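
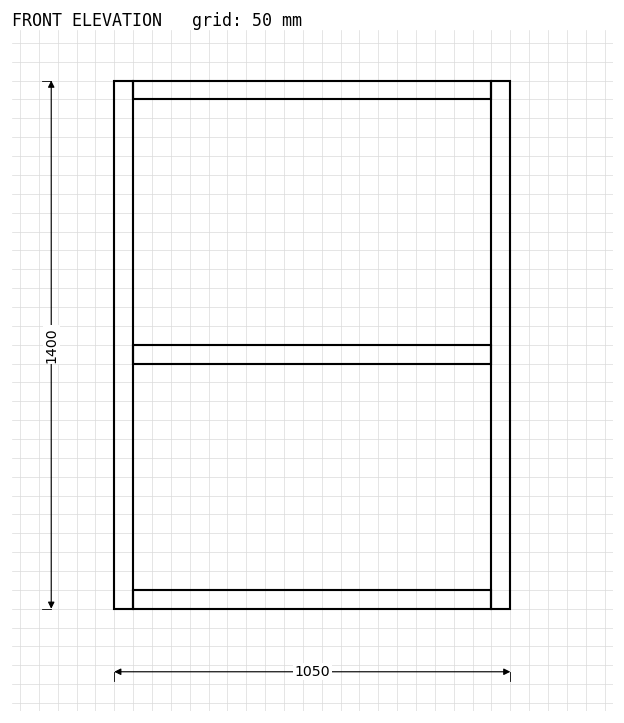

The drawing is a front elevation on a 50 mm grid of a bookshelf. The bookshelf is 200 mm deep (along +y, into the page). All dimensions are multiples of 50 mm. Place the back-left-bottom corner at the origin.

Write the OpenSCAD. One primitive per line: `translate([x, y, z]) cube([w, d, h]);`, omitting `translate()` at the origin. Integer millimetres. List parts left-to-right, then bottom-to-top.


cube([50, 200, 1400]);
translate([50, 0, 0]) cube([950, 200, 50]);
translate([50, 0, 650]) cube([950, 200, 50]);
translate([50, 0, 1350]) cube([950, 200, 50]);
translate([1000, 0, 0]) cube([50, 200, 1400]);


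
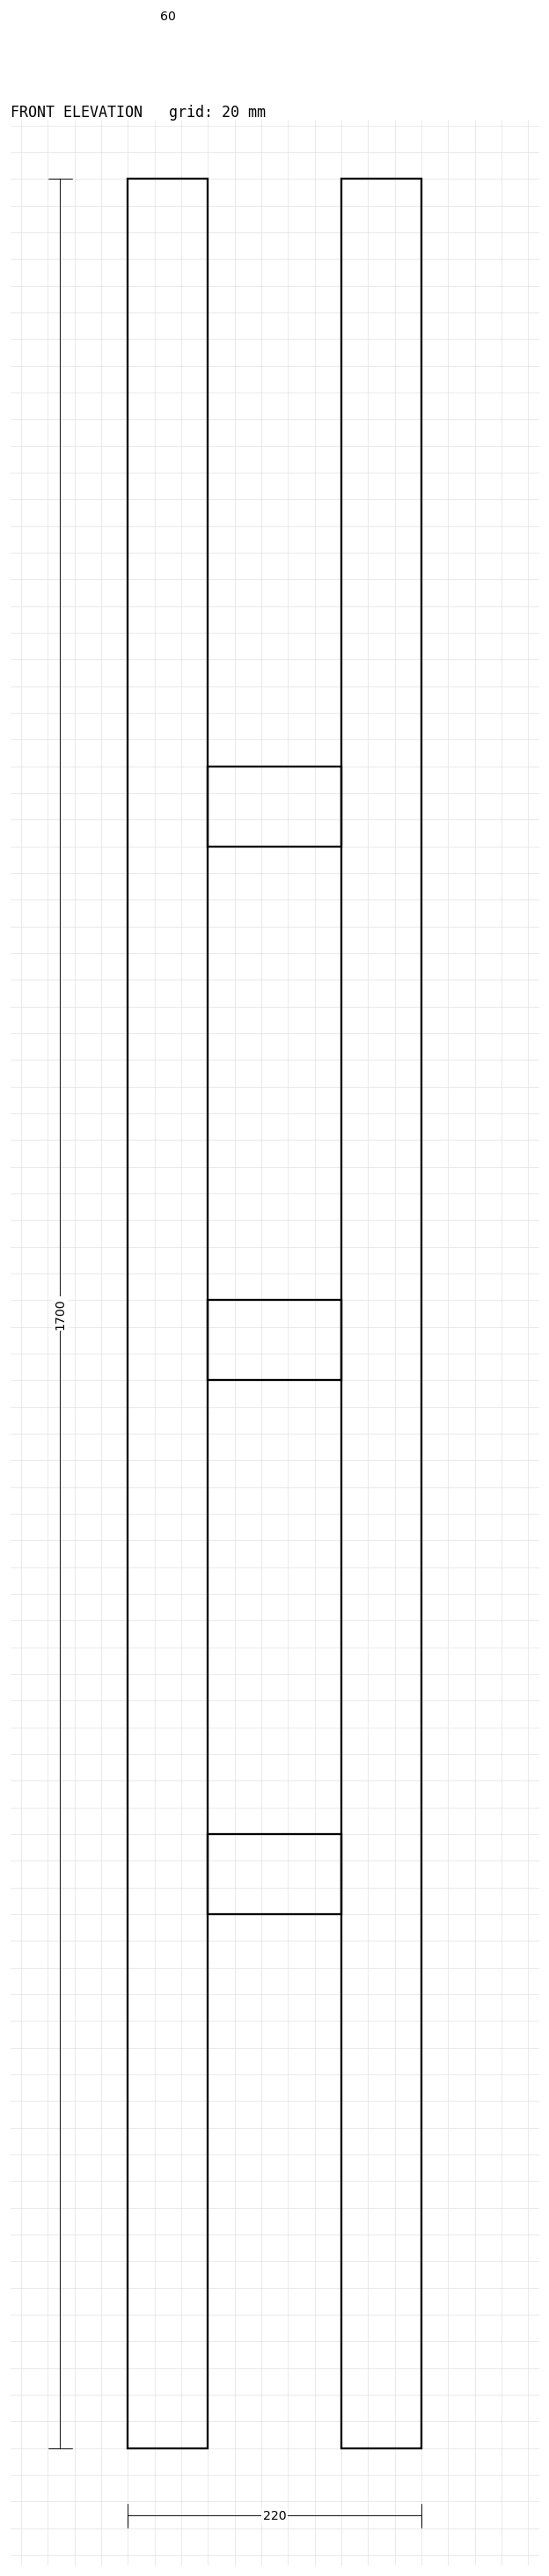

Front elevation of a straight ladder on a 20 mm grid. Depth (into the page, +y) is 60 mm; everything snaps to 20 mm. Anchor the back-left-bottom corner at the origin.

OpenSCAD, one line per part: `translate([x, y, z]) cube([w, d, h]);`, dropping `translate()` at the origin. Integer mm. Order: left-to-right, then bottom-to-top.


cube([60, 60, 1700]);
translate([60, 0, 400]) cube([100, 60, 60]);
translate([60, 0, 800]) cube([100, 60, 60]);
translate([60, 0, 1200]) cube([100, 60, 60]);
translate([160, 0, 0]) cube([60, 60, 1700]);


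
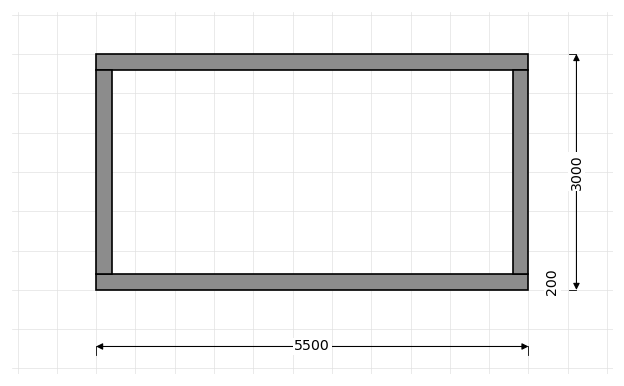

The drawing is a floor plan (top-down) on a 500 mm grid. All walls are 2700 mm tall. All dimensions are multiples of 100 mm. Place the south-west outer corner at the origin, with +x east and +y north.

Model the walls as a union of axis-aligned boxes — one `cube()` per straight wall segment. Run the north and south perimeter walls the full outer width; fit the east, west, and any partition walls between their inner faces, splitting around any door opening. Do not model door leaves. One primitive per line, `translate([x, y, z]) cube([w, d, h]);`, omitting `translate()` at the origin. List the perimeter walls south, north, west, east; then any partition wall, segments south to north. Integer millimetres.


cube([5500, 200, 2700]);
translate([0, 2800, 0]) cube([5500, 200, 2700]);
translate([0, 200, 0]) cube([200, 2600, 2700]);
translate([5300, 200, 0]) cube([200, 2600, 2700]);


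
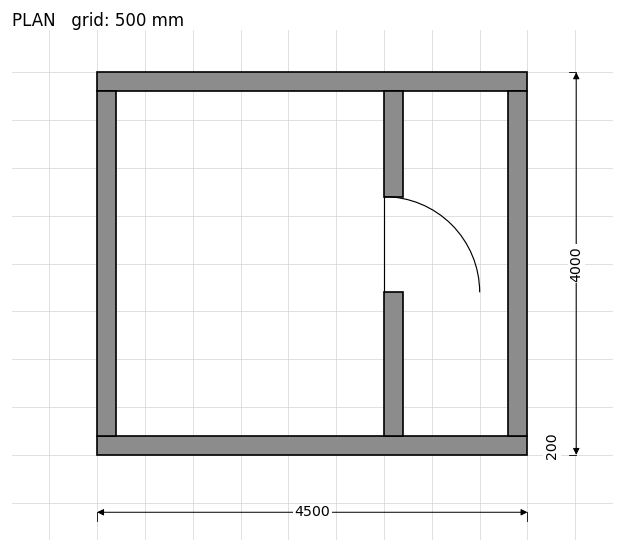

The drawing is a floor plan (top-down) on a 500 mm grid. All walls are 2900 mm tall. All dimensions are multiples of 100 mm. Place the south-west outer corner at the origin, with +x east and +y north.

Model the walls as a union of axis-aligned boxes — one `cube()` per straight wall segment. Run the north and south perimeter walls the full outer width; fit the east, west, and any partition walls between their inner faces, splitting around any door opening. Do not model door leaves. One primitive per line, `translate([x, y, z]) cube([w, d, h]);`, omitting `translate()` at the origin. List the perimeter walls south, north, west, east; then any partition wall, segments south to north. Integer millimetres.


cube([4500, 200, 2900]);
translate([0, 3800, 0]) cube([4500, 200, 2900]);
translate([0, 200, 0]) cube([200, 3600, 2900]);
translate([4300, 200, 0]) cube([200, 3600, 2900]);
translate([3000, 200, 0]) cube([200, 1500, 2900]);
translate([3000, 2700, 0]) cube([200, 1100, 2900]);


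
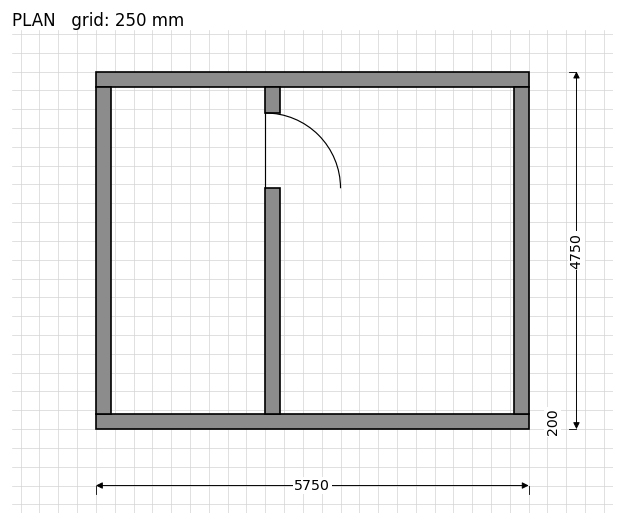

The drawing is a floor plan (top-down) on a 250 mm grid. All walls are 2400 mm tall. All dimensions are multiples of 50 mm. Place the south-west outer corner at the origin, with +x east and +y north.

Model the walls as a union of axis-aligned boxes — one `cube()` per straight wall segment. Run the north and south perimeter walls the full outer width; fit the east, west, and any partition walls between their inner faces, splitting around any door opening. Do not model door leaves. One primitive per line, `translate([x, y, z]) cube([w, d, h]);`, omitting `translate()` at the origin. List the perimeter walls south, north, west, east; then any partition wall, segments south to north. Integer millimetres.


cube([5750, 200, 2400]);
translate([0, 4550, 0]) cube([5750, 200, 2400]);
translate([0, 200, 0]) cube([200, 4350, 2400]);
translate([5550, 200, 0]) cube([200, 4350, 2400]);
translate([2250, 200, 0]) cube([200, 3000, 2400]);
translate([2250, 4200, 0]) cube([200, 350, 2400]);


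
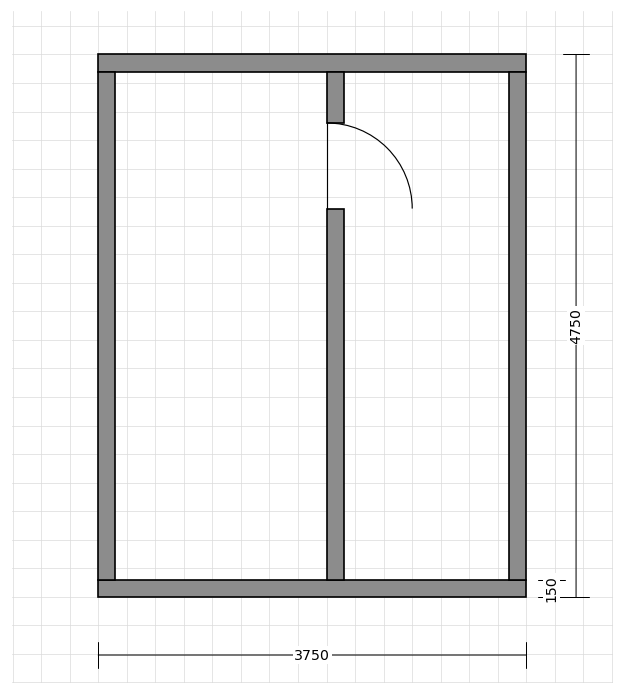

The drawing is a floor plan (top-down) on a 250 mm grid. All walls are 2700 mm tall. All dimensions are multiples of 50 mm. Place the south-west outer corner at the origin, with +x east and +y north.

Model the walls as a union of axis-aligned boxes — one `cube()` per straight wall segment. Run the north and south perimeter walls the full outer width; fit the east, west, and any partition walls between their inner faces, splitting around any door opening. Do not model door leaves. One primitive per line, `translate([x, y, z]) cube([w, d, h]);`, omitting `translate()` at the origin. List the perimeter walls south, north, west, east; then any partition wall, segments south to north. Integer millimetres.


cube([3750, 150, 2700]);
translate([0, 4600, 0]) cube([3750, 150, 2700]);
translate([0, 150, 0]) cube([150, 4450, 2700]);
translate([3600, 150, 0]) cube([150, 4450, 2700]);
translate([2000, 150, 0]) cube([150, 3250, 2700]);
translate([2000, 4150, 0]) cube([150, 450, 2700]);


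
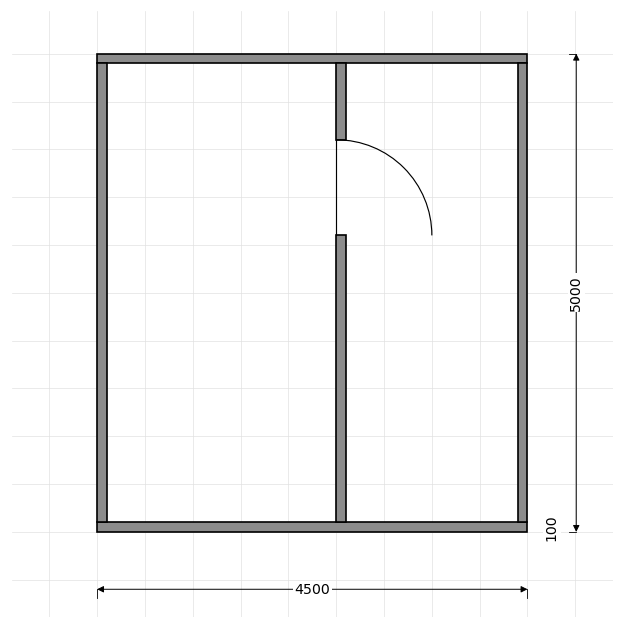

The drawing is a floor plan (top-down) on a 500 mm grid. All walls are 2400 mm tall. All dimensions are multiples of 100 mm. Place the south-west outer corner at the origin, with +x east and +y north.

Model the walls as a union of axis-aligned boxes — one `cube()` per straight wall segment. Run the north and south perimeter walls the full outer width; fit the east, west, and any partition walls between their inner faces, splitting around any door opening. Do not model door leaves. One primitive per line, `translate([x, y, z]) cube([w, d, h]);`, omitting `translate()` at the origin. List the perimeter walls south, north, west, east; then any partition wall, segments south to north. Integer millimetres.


cube([4500, 100, 2400]);
translate([0, 4900, 0]) cube([4500, 100, 2400]);
translate([0, 100, 0]) cube([100, 4800, 2400]);
translate([4400, 100, 0]) cube([100, 4800, 2400]);
translate([2500, 100, 0]) cube([100, 3000, 2400]);
translate([2500, 4100, 0]) cube([100, 800, 2400]);


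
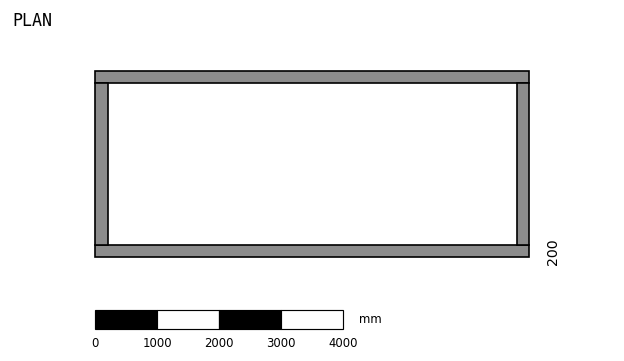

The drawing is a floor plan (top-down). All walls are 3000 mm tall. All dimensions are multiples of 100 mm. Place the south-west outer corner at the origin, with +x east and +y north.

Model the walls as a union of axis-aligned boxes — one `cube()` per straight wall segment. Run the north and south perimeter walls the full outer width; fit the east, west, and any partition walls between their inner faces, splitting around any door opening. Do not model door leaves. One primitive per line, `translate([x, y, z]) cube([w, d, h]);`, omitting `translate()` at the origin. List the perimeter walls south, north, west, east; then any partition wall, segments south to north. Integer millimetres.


cube([7000, 200, 3000]);
translate([0, 2800, 0]) cube([7000, 200, 3000]);
translate([0, 200, 0]) cube([200, 2600, 3000]);
translate([6800, 200, 0]) cube([200, 2600, 3000]);


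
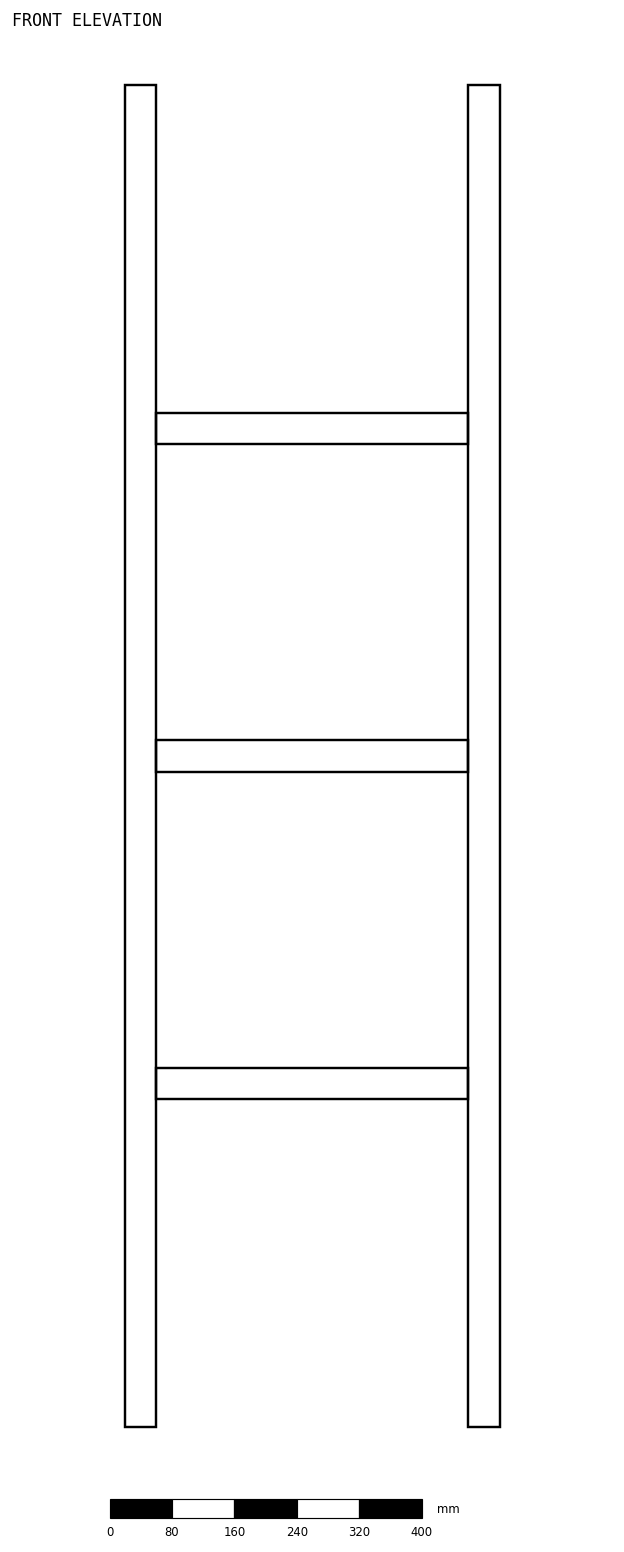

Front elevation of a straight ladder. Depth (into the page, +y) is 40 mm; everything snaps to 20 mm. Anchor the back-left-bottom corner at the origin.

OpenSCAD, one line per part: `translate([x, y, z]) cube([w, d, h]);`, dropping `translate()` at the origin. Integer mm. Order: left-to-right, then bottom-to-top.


cube([40, 40, 1720]);
translate([40, 0, 420]) cube([400, 40, 40]);
translate([40, 0, 840]) cube([400, 40, 40]);
translate([40, 0, 1260]) cube([400, 40, 40]);
translate([440, 0, 0]) cube([40, 40, 1720]);


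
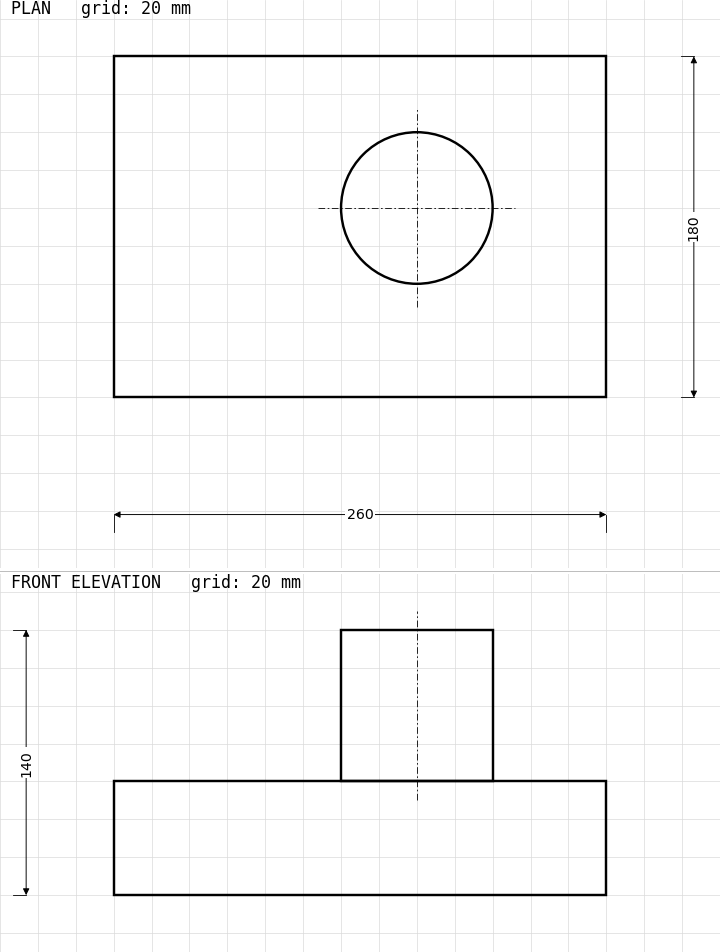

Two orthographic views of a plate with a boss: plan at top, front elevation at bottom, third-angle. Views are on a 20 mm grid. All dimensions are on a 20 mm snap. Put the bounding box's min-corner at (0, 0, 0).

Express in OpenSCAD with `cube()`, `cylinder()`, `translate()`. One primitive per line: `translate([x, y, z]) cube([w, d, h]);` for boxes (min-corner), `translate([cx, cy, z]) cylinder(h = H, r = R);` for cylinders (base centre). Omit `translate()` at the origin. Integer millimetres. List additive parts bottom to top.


cube([260, 180, 60]);
translate([160, 100, 60]) cylinder(h = 80, r = 40);


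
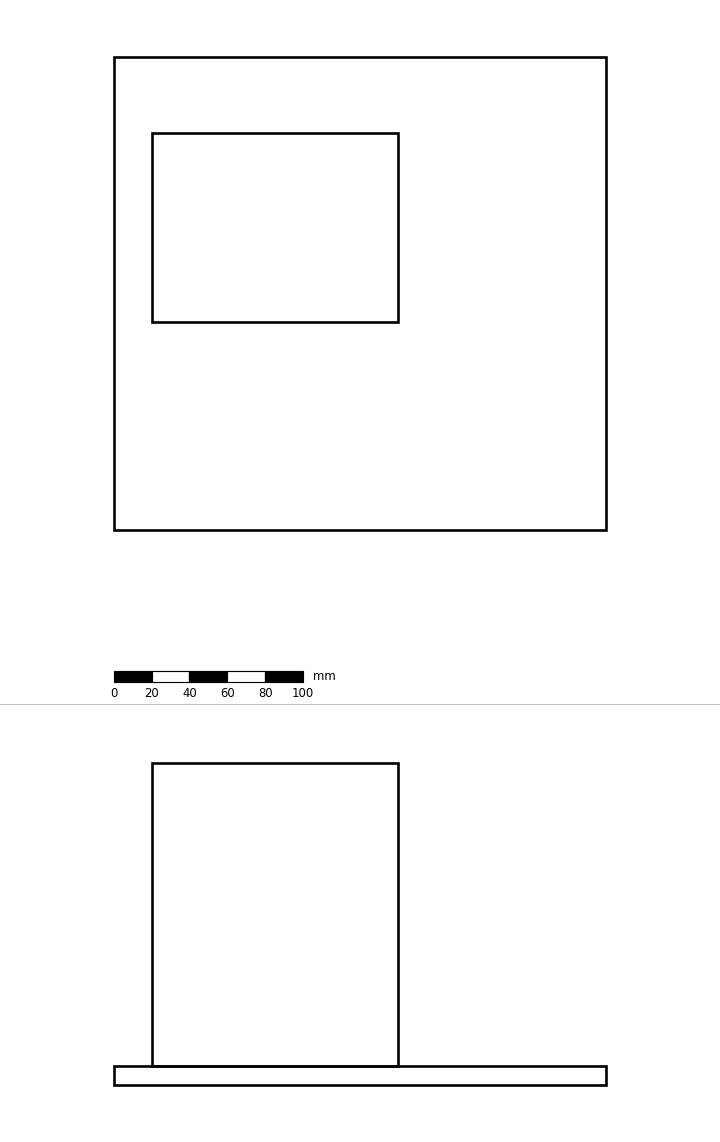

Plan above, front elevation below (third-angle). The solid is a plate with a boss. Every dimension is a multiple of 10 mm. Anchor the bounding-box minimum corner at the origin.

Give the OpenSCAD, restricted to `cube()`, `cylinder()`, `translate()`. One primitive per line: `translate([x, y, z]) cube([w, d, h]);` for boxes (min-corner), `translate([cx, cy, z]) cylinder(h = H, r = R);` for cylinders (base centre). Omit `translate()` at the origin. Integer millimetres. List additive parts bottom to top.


cube([260, 250, 10]);
translate([20, 110, 10]) cube([130, 100, 160]);


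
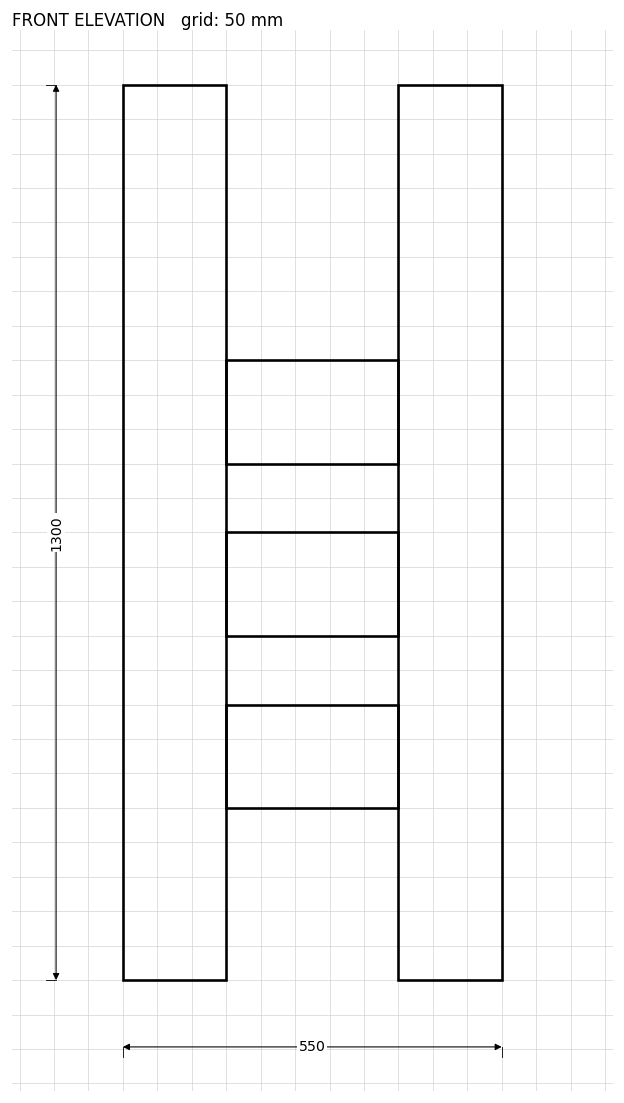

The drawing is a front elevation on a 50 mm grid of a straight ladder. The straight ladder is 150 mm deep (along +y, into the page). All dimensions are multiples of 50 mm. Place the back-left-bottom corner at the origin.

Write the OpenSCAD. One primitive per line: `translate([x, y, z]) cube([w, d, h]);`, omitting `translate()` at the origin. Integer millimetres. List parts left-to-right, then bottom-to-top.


cube([150, 150, 1300]);
translate([150, 0, 250]) cube([250, 150, 150]);
translate([150, 0, 500]) cube([250, 150, 150]);
translate([150, 0, 750]) cube([250, 150, 150]);
translate([400, 0, 0]) cube([150, 150, 1300]);


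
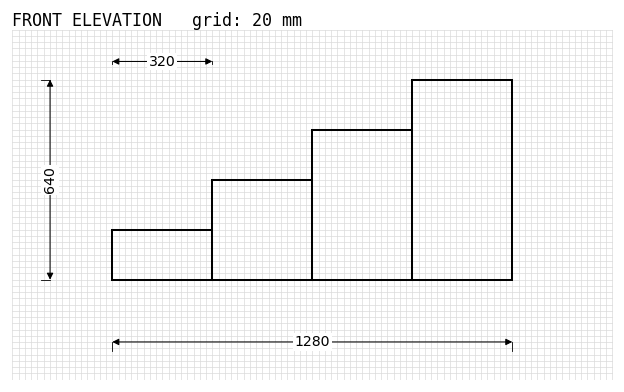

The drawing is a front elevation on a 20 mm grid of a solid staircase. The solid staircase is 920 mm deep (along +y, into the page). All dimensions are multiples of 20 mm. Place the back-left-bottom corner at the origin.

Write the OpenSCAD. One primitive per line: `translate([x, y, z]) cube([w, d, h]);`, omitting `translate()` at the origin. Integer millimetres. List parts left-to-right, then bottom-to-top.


cube([320, 920, 160]);
translate([320, 0, 0]) cube([320, 920, 320]);
translate([640, 0, 0]) cube([320, 920, 480]);
translate([960, 0, 0]) cube([320, 920, 640]);


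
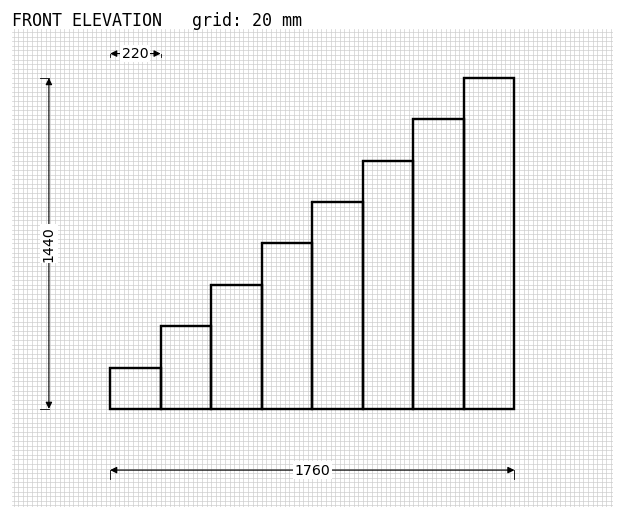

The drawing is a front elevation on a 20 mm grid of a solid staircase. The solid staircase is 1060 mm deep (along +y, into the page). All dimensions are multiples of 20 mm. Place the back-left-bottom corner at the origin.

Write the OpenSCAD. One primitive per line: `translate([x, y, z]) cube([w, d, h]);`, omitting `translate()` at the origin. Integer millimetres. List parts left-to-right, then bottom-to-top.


cube([220, 1060, 180]);
translate([220, 0, 0]) cube([220, 1060, 360]);
translate([440, 0, 0]) cube([220, 1060, 540]);
translate([660, 0, 0]) cube([220, 1060, 720]);
translate([880, 0, 0]) cube([220, 1060, 900]);
translate([1100, 0, 0]) cube([220, 1060, 1080]);
translate([1320, 0, 0]) cube([220, 1060, 1260]);
translate([1540, 0, 0]) cube([220, 1060, 1440]);


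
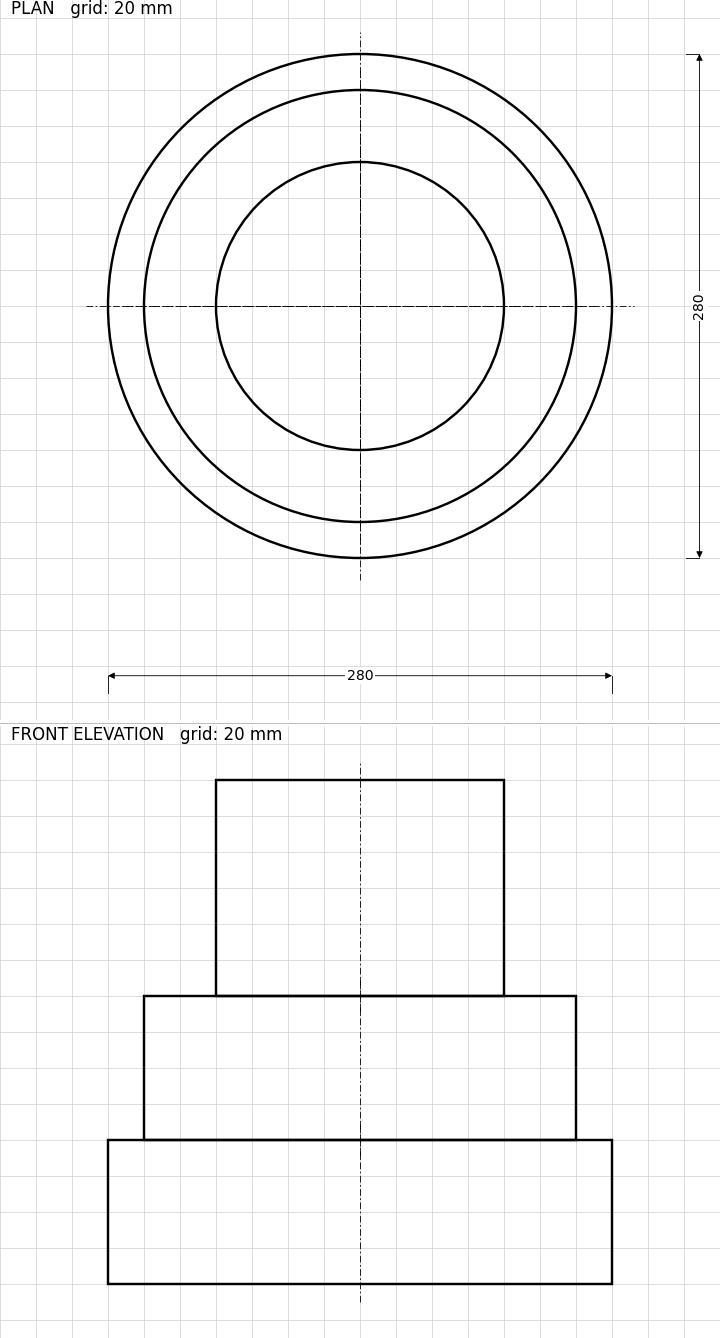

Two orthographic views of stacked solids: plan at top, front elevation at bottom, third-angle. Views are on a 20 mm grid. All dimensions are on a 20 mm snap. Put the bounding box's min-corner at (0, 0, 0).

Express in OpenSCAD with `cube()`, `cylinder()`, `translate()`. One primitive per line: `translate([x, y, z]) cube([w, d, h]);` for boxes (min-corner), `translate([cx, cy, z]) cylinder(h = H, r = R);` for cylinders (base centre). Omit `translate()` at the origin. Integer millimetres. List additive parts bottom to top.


translate([140, 140, 0]) cylinder(h = 80, r = 140);
translate([140, 140, 80]) cylinder(h = 80, r = 120);
translate([140, 140, 160]) cylinder(h = 120, r = 80);


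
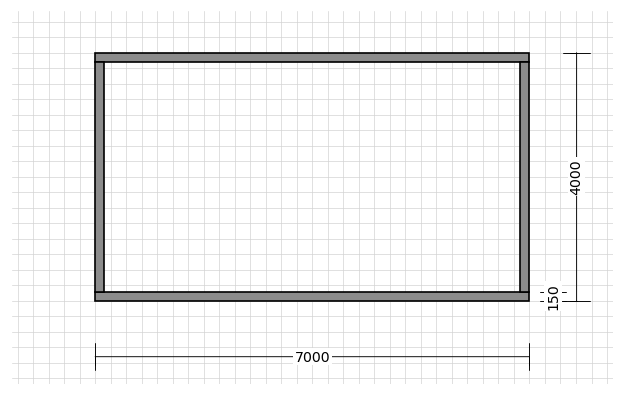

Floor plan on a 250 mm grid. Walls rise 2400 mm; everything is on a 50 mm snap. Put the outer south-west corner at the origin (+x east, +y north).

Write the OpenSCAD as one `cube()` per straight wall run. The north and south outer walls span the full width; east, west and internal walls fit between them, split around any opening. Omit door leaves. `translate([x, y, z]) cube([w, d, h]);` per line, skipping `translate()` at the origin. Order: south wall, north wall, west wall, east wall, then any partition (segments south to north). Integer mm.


cube([7000, 150, 2400]);
translate([0, 3850, 0]) cube([7000, 150, 2400]);
translate([0, 150, 0]) cube([150, 3700, 2400]);
translate([6850, 150, 0]) cube([150, 3700, 2400]);


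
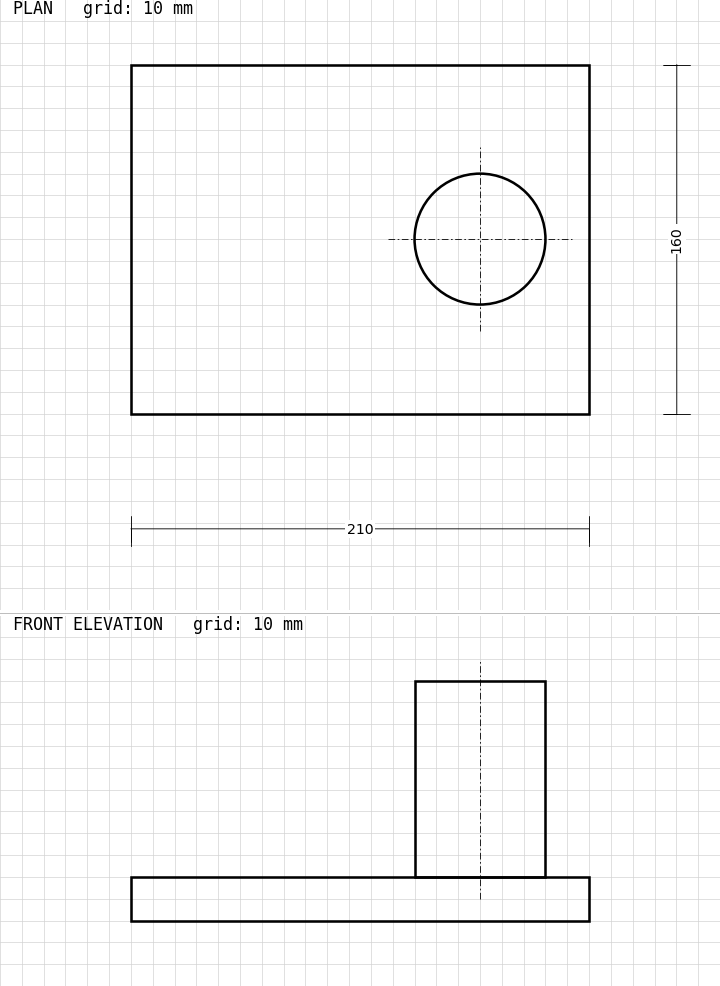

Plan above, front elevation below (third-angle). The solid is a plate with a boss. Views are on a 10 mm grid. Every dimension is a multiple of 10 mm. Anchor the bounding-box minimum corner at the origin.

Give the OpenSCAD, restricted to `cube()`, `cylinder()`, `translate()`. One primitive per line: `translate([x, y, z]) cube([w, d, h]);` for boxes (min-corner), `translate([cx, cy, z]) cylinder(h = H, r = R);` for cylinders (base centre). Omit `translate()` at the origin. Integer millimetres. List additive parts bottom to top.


cube([210, 160, 20]);
translate([160, 80, 20]) cylinder(h = 90, r = 30);


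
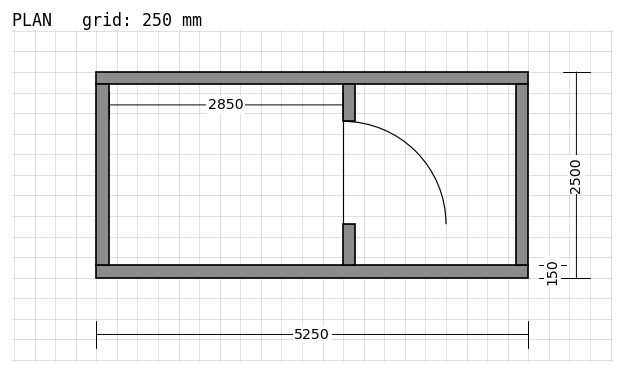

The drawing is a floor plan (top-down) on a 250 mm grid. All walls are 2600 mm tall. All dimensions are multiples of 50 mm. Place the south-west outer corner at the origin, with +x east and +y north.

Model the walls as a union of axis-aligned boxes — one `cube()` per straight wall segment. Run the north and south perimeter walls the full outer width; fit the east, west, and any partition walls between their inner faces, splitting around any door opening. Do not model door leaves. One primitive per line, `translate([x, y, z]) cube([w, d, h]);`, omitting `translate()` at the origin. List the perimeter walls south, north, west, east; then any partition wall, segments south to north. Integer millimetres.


cube([5250, 150, 2600]);
translate([0, 2350, 0]) cube([5250, 150, 2600]);
translate([0, 150, 0]) cube([150, 2200, 2600]);
translate([5100, 150, 0]) cube([150, 2200, 2600]);
translate([3000, 150, 0]) cube([150, 500, 2600]);
translate([3000, 1900, 0]) cube([150, 450, 2600]);


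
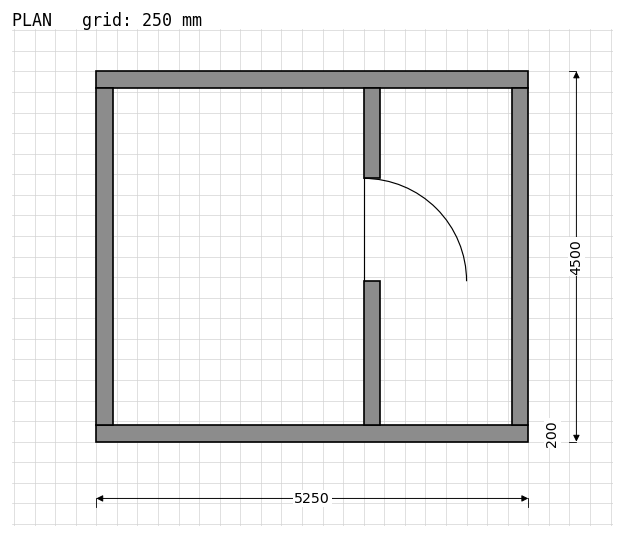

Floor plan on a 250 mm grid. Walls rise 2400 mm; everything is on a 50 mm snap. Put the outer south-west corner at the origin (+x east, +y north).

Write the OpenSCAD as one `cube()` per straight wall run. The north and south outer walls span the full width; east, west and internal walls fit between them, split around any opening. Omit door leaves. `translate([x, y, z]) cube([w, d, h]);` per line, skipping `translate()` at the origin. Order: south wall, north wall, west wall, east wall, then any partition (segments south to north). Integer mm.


cube([5250, 200, 2400]);
translate([0, 4300, 0]) cube([5250, 200, 2400]);
translate([0, 200, 0]) cube([200, 4100, 2400]);
translate([5050, 200, 0]) cube([200, 4100, 2400]);
translate([3250, 200, 0]) cube([200, 1750, 2400]);
translate([3250, 3200, 0]) cube([200, 1100, 2400]);


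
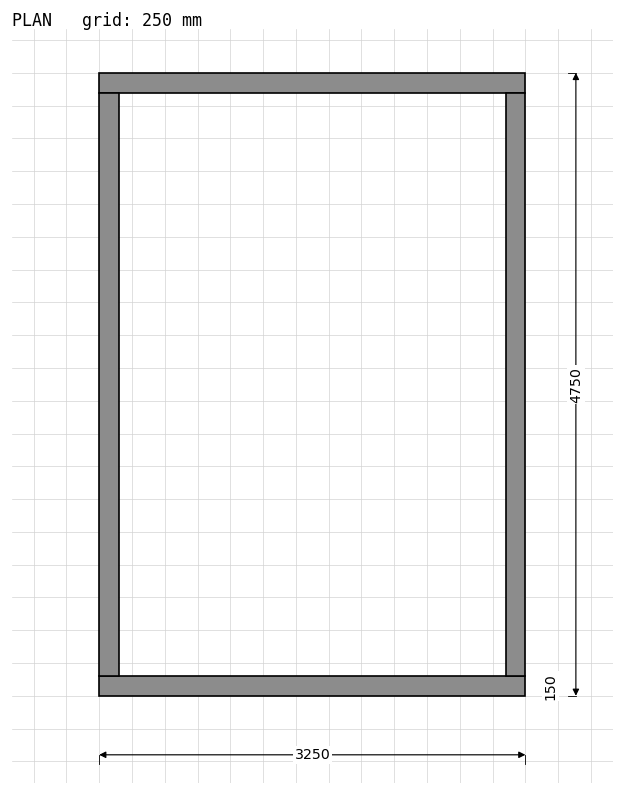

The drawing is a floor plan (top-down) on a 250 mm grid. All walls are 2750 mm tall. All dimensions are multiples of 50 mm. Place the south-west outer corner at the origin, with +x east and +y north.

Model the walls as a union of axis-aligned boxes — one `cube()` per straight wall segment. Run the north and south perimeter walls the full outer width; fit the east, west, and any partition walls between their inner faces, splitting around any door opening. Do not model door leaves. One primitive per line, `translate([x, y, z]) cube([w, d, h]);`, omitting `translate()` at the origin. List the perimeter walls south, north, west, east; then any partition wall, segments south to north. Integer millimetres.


cube([3250, 150, 2750]);
translate([0, 4600, 0]) cube([3250, 150, 2750]);
translate([0, 150, 0]) cube([150, 4450, 2750]);
translate([3100, 150, 0]) cube([150, 4450, 2750]);


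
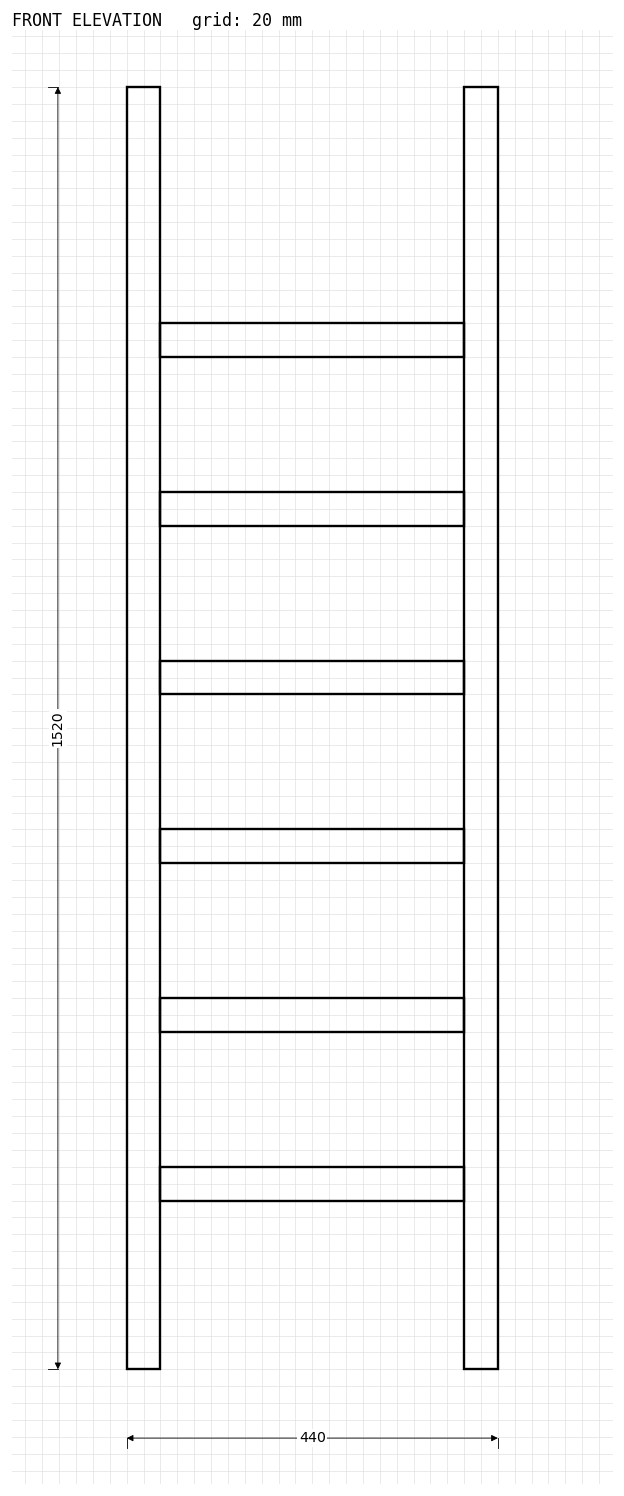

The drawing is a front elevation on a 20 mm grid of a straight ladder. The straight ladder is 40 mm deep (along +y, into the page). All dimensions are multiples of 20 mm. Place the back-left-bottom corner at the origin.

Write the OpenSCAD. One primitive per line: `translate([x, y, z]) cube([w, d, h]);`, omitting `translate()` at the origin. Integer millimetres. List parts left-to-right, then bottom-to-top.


cube([40, 40, 1520]);
translate([40, 0, 200]) cube([360, 40, 40]);
translate([40, 0, 400]) cube([360, 40, 40]);
translate([40, 0, 600]) cube([360, 40, 40]);
translate([40, 0, 800]) cube([360, 40, 40]);
translate([40, 0, 1000]) cube([360, 40, 40]);
translate([40, 0, 1200]) cube([360, 40, 40]);
translate([400, 0, 0]) cube([40, 40, 1520]);


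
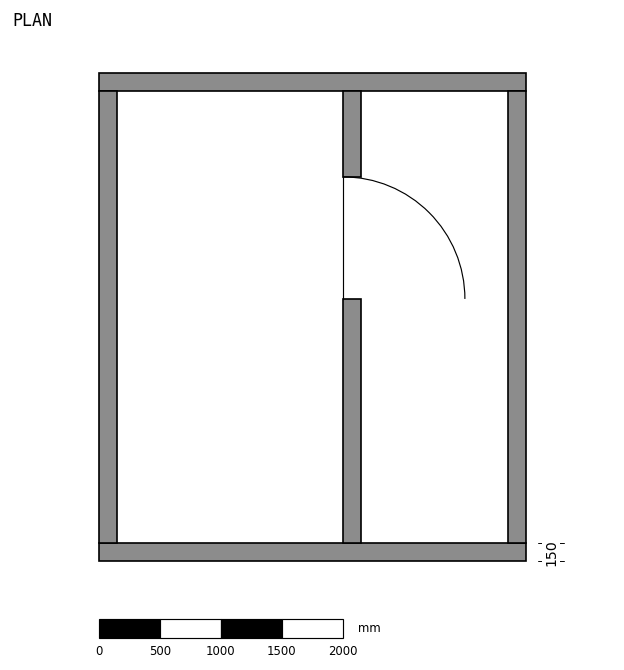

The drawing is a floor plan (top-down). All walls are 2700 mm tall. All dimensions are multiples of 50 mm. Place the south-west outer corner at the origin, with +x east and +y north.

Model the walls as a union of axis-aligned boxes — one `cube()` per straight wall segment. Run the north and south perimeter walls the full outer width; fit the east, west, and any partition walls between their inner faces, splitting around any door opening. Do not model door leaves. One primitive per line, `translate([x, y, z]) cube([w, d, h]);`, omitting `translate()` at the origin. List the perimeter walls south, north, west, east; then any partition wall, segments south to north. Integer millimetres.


cube([3500, 150, 2700]);
translate([0, 3850, 0]) cube([3500, 150, 2700]);
translate([0, 150, 0]) cube([150, 3700, 2700]);
translate([3350, 150, 0]) cube([150, 3700, 2700]);
translate([2000, 150, 0]) cube([150, 2000, 2700]);
translate([2000, 3150, 0]) cube([150, 700, 2700]);


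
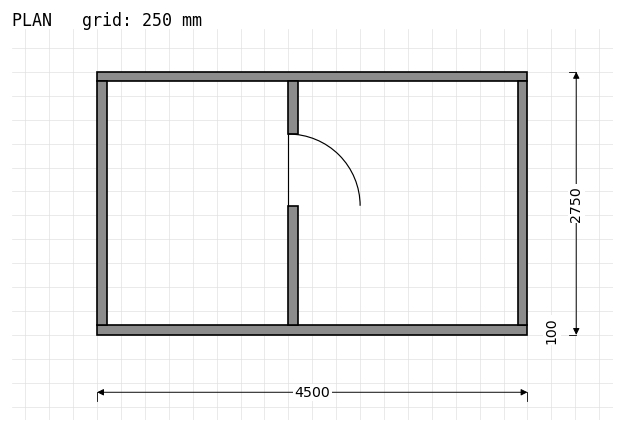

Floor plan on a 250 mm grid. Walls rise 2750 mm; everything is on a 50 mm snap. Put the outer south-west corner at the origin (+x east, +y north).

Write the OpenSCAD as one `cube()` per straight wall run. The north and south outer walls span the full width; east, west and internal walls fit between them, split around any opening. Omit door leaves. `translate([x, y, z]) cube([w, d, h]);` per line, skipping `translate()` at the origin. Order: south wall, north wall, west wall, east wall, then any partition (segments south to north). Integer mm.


cube([4500, 100, 2750]);
translate([0, 2650, 0]) cube([4500, 100, 2750]);
translate([0, 100, 0]) cube([100, 2550, 2750]);
translate([4400, 100, 0]) cube([100, 2550, 2750]);
translate([2000, 100, 0]) cube([100, 1250, 2750]);
translate([2000, 2100, 0]) cube([100, 550, 2750]);


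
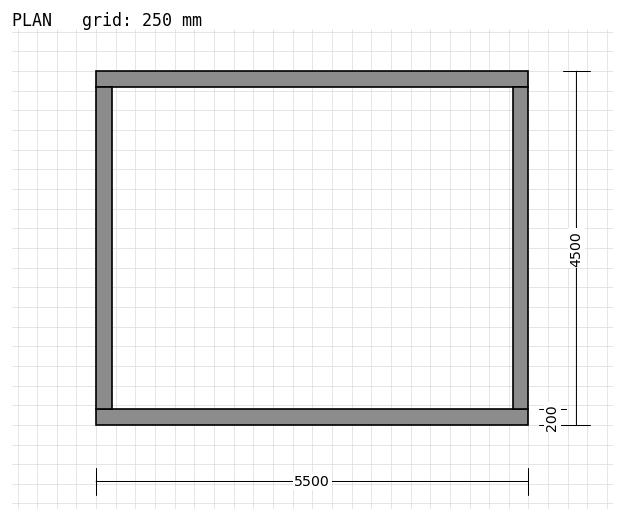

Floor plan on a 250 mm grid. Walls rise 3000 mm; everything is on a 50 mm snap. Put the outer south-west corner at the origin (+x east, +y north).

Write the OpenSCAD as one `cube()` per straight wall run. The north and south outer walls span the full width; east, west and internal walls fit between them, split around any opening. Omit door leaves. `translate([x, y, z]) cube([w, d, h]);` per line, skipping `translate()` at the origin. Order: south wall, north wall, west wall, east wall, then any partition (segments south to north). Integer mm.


cube([5500, 200, 3000]);
translate([0, 4300, 0]) cube([5500, 200, 3000]);
translate([0, 200, 0]) cube([200, 4100, 3000]);
translate([5300, 200, 0]) cube([200, 4100, 3000]);


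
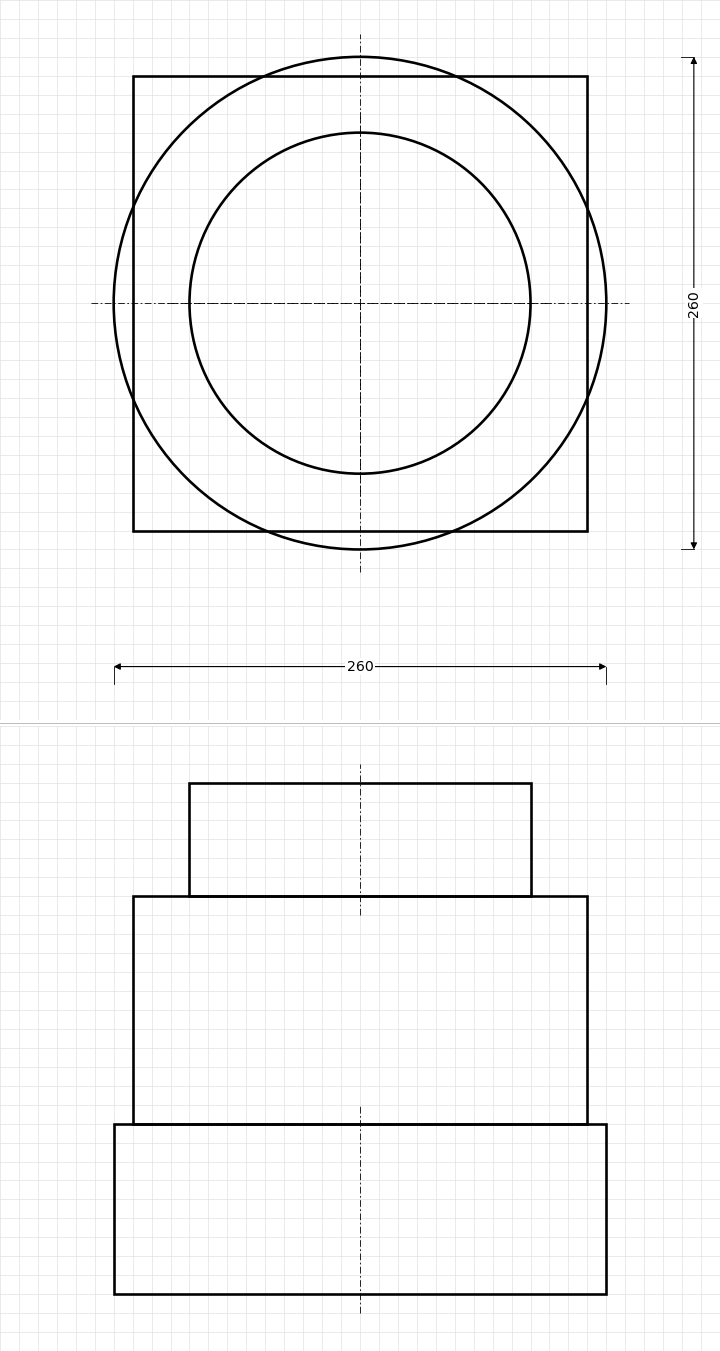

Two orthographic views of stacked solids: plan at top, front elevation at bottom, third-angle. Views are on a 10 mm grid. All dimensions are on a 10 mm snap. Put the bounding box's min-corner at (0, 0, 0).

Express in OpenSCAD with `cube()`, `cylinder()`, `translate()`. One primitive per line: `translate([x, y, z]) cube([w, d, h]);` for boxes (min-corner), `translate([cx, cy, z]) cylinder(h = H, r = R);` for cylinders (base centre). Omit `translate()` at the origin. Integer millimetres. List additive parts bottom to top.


translate([130, 130, 0]) cylinder(h = 90, r = 130);
translate([10, 10, 90]) cube([240, 240, 120]);
translate([130, 130, 210]) cylinder(h = 60, r = 90);


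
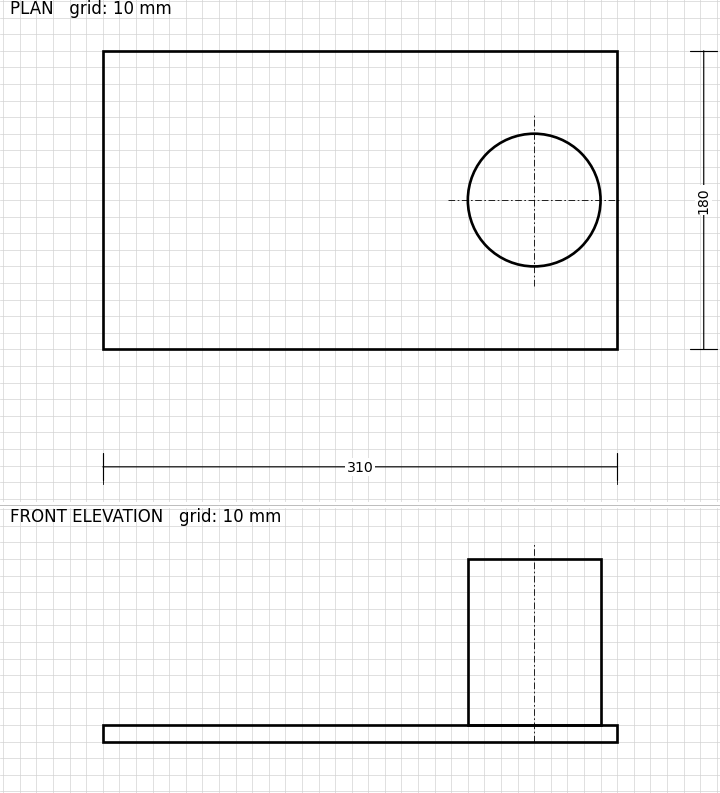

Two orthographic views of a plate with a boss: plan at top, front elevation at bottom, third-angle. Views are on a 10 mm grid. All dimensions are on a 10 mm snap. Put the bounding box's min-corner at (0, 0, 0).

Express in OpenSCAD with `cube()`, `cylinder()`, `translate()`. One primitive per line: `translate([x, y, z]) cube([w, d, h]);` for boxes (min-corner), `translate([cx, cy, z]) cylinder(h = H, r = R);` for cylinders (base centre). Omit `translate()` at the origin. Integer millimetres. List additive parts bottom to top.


cube([310, 180, 10]);
translate([260, 90, 10]) cylinder(h = 100, r = 40);


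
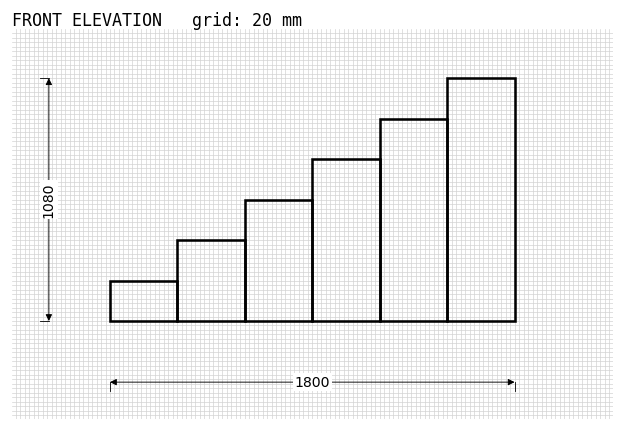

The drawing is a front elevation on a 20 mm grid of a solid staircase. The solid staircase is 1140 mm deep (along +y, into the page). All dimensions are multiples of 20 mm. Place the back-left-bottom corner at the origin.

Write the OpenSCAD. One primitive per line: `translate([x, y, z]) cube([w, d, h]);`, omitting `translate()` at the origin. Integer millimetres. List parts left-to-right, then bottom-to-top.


cube([300, 1140, 180]);
translate([300, 0, 0]) cube([300, 1140, 360]);
translate([600, 0, 0]) cube([300, 1140, 540]);
translate([900, 0, 0]) cube([300, 1140, 720]);
translate([1200, 0, 0]) cube([300, 1140, 900]);
translate([1500, 0, 0]) cube([300, 1140, 1080]);


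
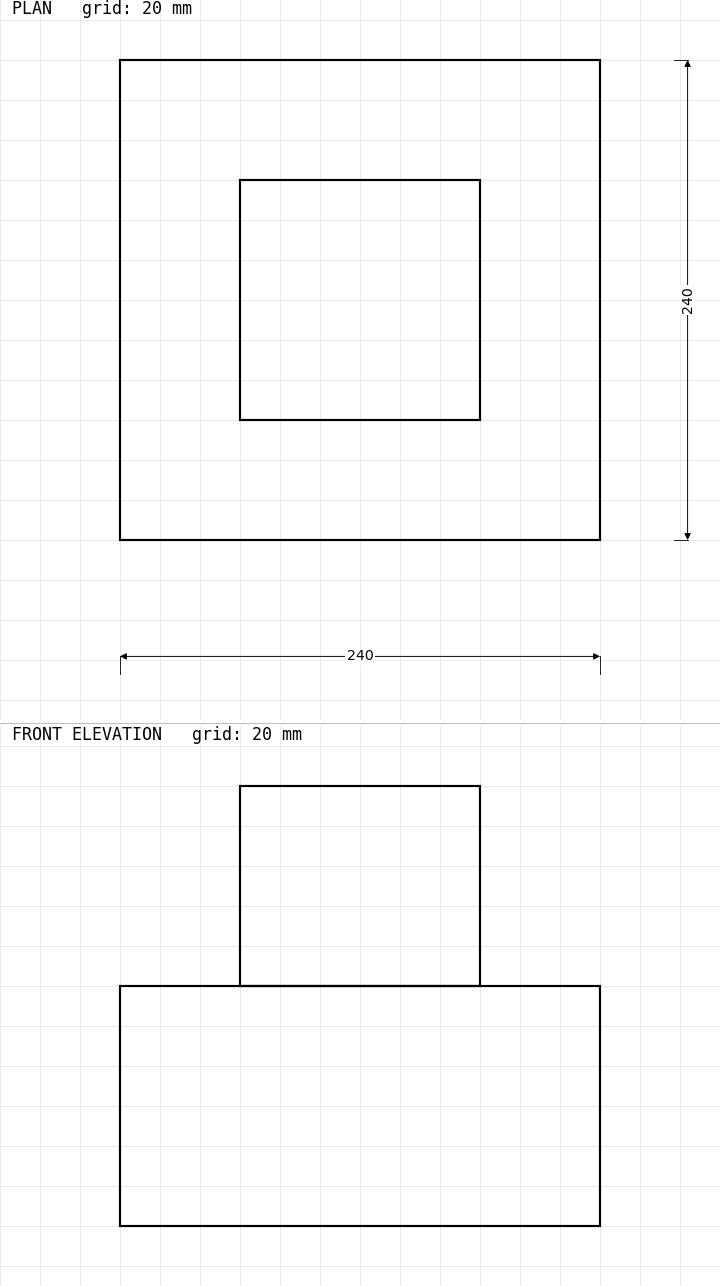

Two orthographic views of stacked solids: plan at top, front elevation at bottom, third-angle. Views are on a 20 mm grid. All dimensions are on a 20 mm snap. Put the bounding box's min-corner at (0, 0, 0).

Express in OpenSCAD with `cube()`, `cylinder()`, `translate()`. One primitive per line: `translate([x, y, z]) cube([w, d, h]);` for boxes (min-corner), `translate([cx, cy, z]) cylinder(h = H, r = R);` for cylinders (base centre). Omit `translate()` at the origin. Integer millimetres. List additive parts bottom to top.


cube([240, 240, 120]);
translate([60, 60, 120]) cube([120, 120, 100]);


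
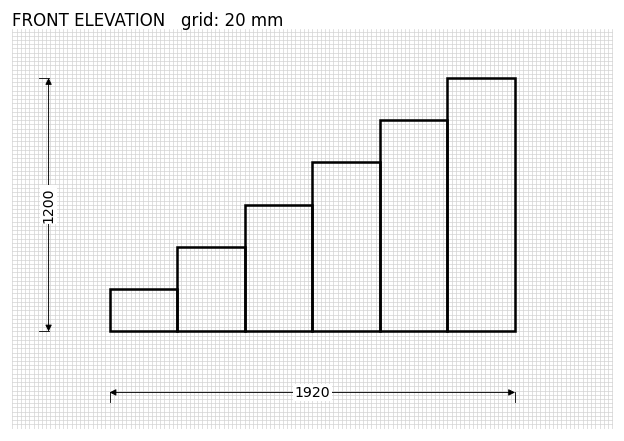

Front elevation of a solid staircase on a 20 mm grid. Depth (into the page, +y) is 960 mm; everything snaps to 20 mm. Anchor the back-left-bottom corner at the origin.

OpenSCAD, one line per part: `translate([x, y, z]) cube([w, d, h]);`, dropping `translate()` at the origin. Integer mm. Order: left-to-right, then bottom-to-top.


cube([320, 960, 200]);
translate([320, 0, 0]) cube([320, 960, 400]);
translate([640, 0, 0]) cube([320, 960, 600]);
translate([960, 0, 0]) cube([320, 960, 800]);
translate([1280, 0, 0]) cube([320, 960, 1000]);
translate([1600, 0, 0]) cube([320, 960, 1200]);


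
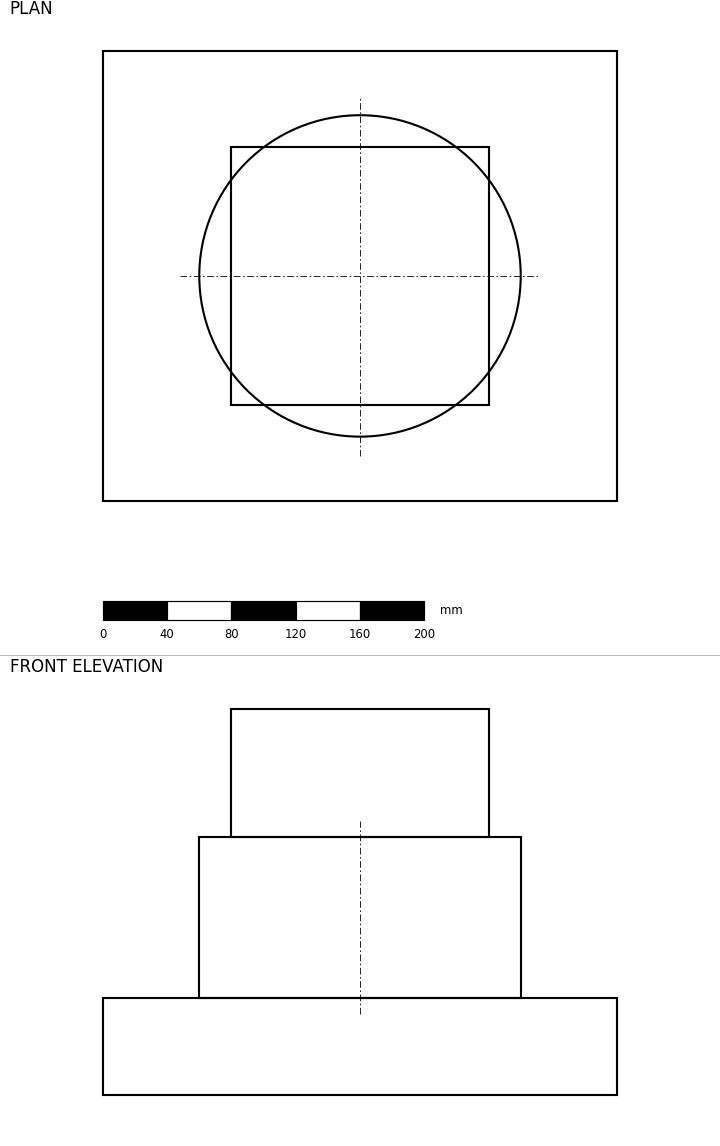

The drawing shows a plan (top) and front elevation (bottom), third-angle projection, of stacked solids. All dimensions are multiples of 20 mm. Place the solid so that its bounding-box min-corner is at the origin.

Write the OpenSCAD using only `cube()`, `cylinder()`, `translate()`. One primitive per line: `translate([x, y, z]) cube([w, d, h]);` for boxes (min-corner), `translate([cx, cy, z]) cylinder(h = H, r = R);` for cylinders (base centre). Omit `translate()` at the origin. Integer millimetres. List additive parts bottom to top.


cube([320, 280, 60]);
translate([160, 140, 60]) cylinder(h = 100, r = 100);
translate([80, 60, 160]) cube([160, 160, 80]);


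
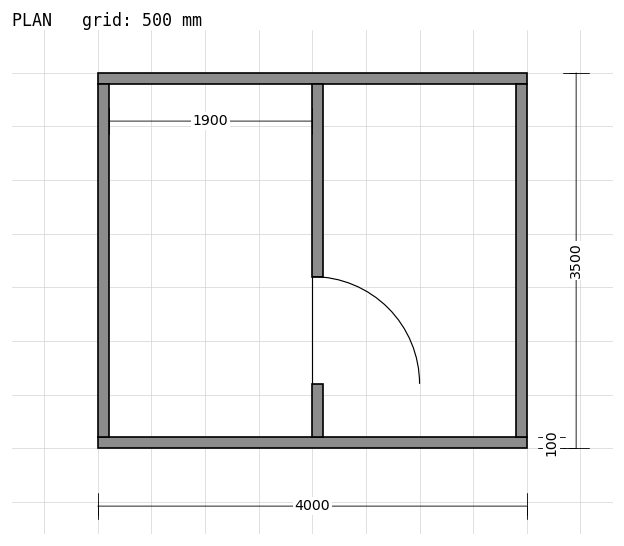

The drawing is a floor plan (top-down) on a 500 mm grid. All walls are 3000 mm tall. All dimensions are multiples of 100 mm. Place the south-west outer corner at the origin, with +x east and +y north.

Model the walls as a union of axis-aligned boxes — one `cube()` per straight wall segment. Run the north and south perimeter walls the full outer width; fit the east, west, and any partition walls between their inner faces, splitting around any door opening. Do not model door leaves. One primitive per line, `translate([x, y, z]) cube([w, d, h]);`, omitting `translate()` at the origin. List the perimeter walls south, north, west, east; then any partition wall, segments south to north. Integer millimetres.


cube([4000, 100, 3000]);
translate([0, 3400, 0]) cube([4000, 100, 3000]);
translate([0, 100, 0]) cube([100, 3300, 3000]);
translate([3900, 100, 0]) cube([100, 3300, 3000]);
translate([2000, 100, 0]) cube([100, 500, 3000]);
translate([2000, 1600, 0]) cube([100, 1800, 3000]);


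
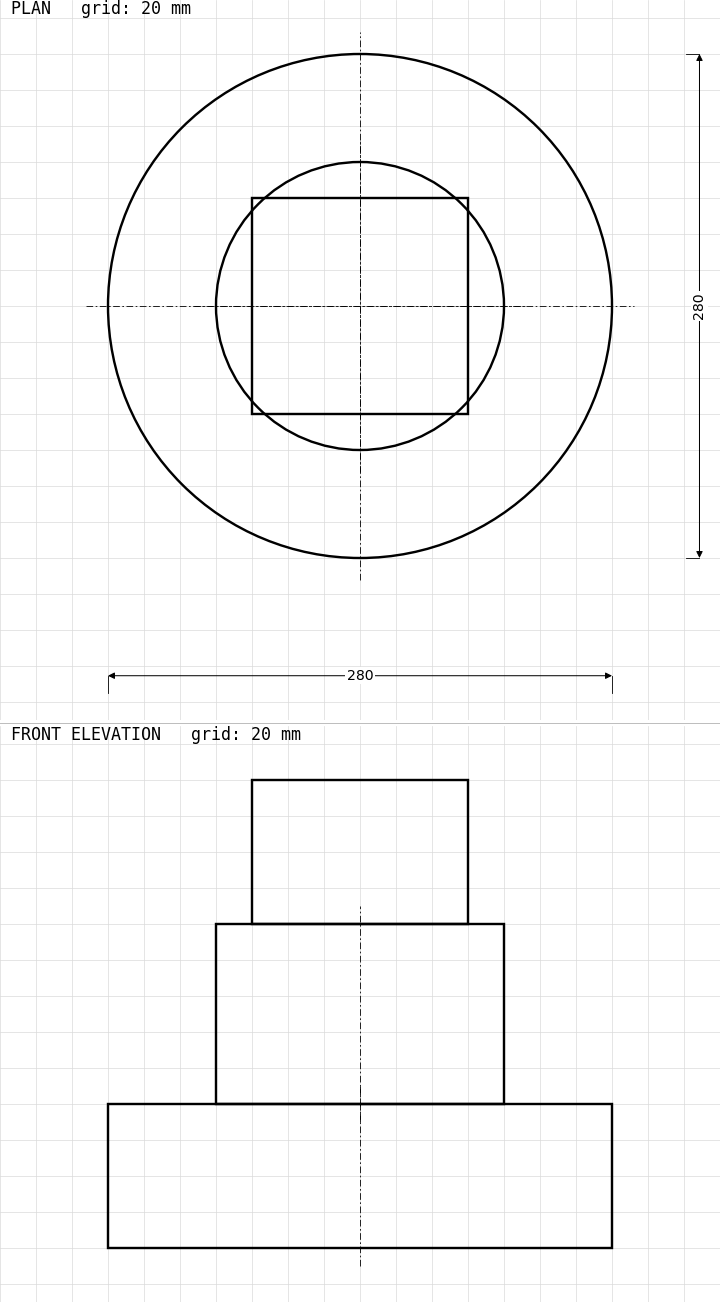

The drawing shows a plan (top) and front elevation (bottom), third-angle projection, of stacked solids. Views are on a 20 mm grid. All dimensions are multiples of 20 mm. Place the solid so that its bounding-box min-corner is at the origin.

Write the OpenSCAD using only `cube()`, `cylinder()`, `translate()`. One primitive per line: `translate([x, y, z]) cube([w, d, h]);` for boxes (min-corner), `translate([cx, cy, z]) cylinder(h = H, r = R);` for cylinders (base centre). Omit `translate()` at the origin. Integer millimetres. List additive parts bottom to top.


translate([140, 140, 0]) cylinder(h = 80, r = 140);
translate([140, 140, 80]) cylinder(h = 100, r = 80);
translate([80, 80, 180]) cube([120, 120, 80]);


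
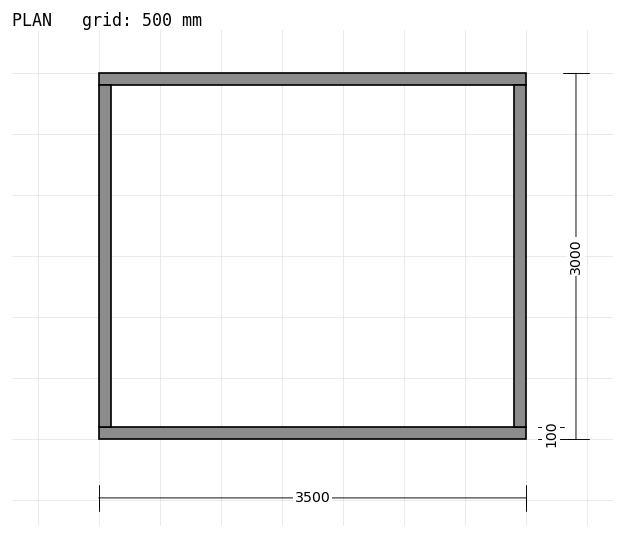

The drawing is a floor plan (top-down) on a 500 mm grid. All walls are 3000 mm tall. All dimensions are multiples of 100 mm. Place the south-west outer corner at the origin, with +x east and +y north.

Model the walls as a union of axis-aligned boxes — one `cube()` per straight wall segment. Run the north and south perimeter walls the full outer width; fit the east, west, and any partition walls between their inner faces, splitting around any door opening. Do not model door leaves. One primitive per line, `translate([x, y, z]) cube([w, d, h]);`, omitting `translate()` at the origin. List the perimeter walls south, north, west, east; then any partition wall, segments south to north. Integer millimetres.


cube([3500, 100, 3000]);
translate([0, 2900, 0]) cube([3500, 100, 3000]);
translate([0, 100, 0]) cube([100, 2800, 3000]);
translate([3400, 100, 0]) cube([100, 2800, 3000]);


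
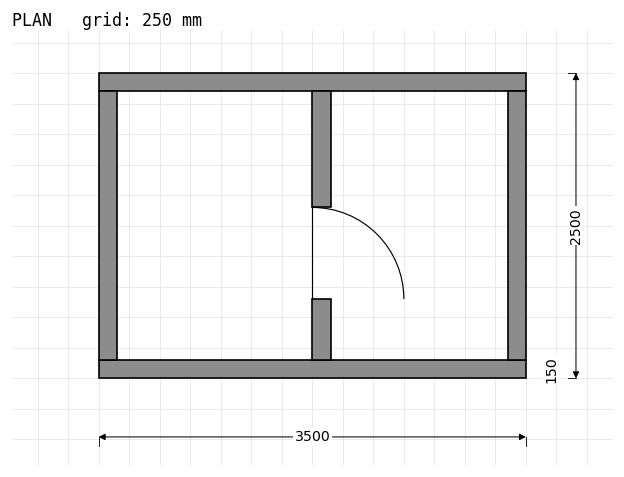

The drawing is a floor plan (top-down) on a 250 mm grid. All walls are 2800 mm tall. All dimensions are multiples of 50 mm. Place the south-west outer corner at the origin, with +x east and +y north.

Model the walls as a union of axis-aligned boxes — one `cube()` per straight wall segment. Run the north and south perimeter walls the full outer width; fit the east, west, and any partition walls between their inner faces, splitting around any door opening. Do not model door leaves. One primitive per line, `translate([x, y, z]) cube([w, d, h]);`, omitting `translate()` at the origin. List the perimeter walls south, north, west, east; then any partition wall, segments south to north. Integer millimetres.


cube([3500, 150, 2800]);
translate([0, 2350, 0]) cube([3500, 150, 2800]);
translate([0, 150, 0]) cube([150, 2200, 2800]);
translate([3350, 150, 0]) cube([150, 2200, 2800]);
translate([1750, 150, 0]) cube([150, 500, 2800]);
translate([1750, 1400, 0]) cube([150, 950, 2800]);


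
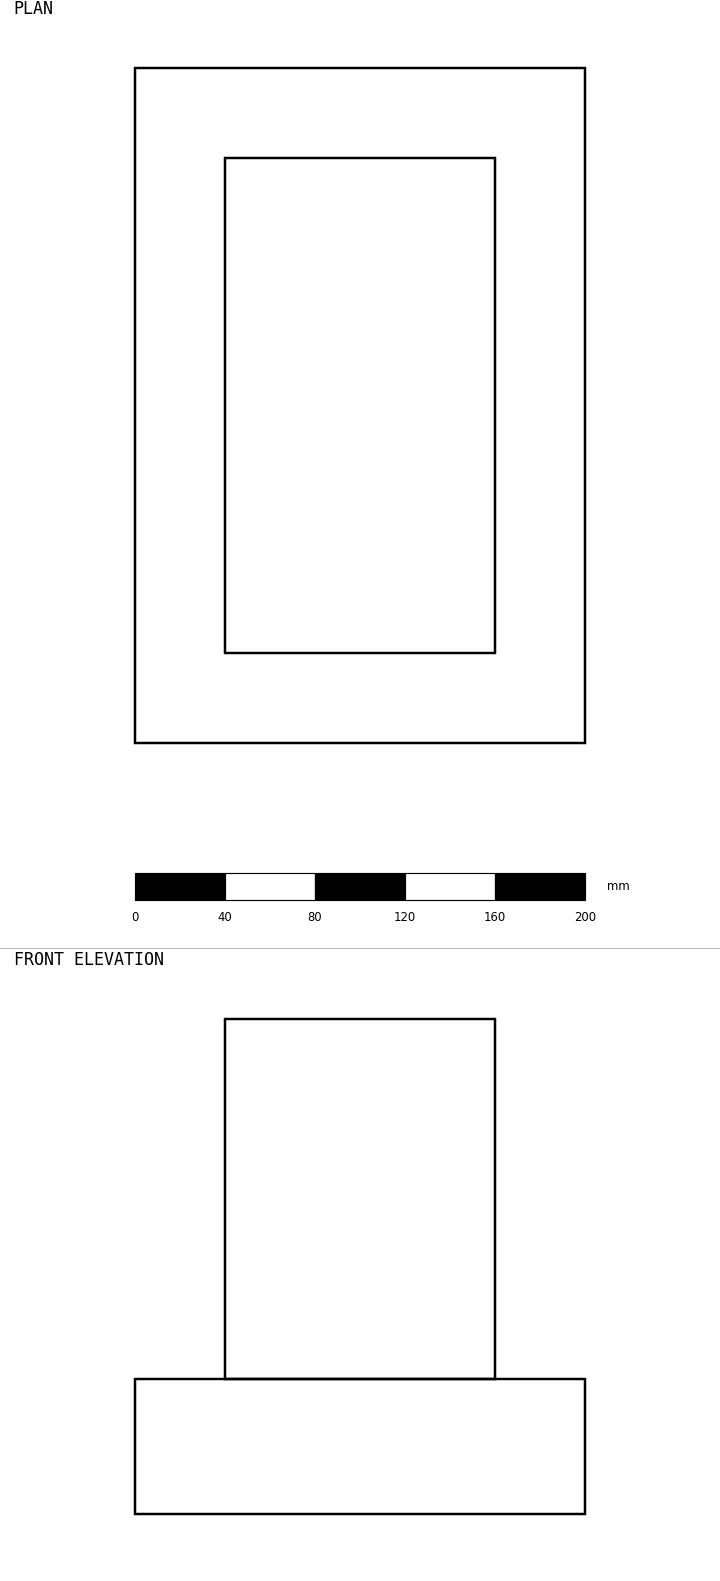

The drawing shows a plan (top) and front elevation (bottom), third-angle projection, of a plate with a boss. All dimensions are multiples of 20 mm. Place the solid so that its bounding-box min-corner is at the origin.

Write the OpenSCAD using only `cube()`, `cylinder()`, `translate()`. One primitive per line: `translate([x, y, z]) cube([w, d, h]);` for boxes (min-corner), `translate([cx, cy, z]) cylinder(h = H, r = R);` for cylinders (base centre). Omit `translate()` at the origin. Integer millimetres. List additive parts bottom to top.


cube([200, 300, 60]);
translate([40, 40, 60]) cube([120, 220, 160]);


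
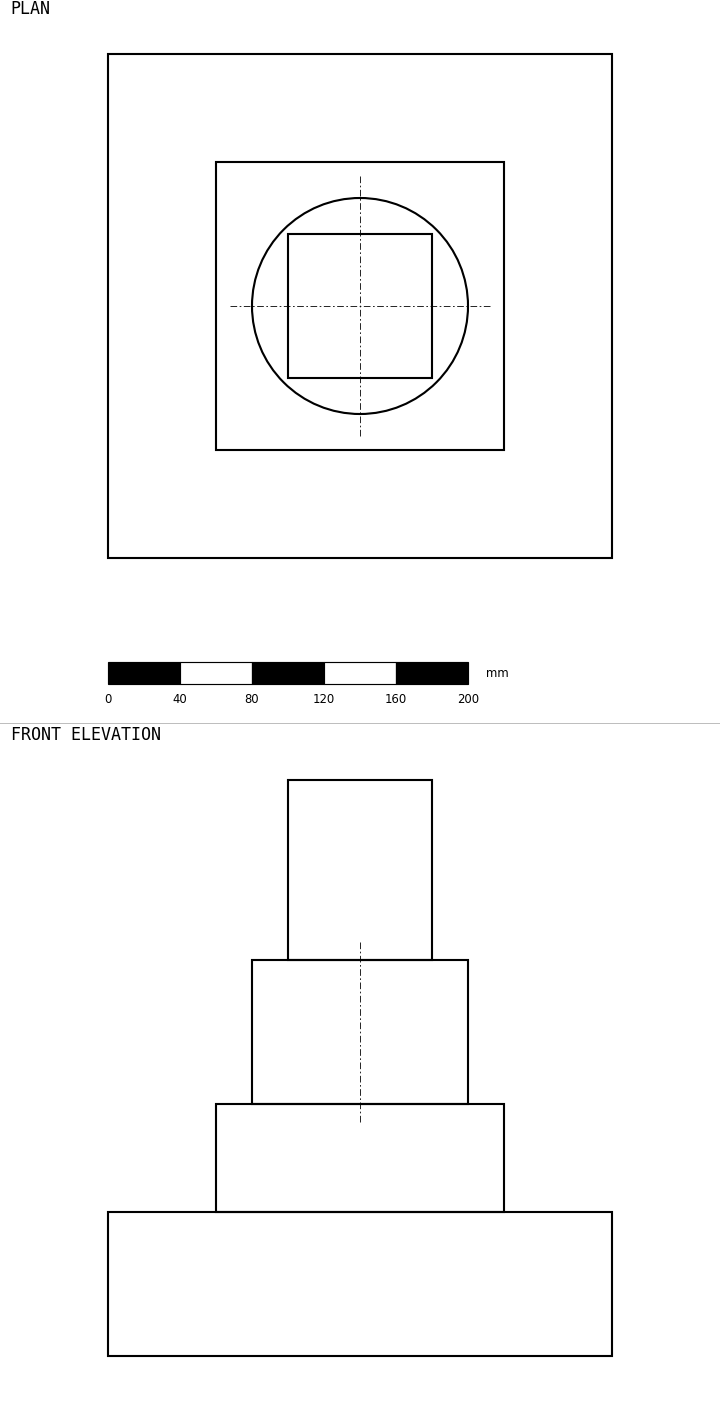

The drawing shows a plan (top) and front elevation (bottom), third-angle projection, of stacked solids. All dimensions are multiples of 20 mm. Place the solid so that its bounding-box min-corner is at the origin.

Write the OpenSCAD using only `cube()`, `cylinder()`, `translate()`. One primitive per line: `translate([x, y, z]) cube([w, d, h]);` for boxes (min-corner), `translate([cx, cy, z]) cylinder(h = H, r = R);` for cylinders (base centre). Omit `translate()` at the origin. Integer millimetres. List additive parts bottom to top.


cube([280, 280, 80]);
translate([60, 60, 80]) cube([160, 160, 60]);
translate([140, 140, 140]) cylinder(h = 80, r = 60);
translate([100, 100, 220]) cube([80, 80, 100]);


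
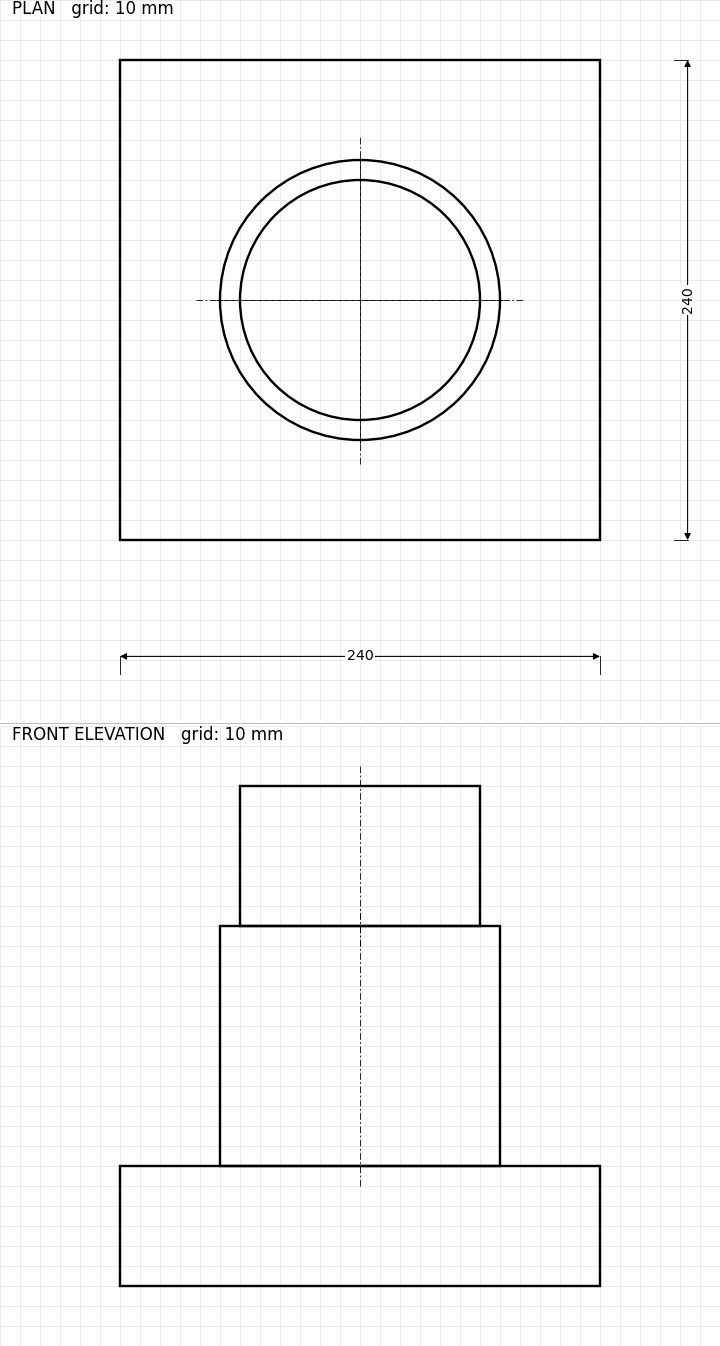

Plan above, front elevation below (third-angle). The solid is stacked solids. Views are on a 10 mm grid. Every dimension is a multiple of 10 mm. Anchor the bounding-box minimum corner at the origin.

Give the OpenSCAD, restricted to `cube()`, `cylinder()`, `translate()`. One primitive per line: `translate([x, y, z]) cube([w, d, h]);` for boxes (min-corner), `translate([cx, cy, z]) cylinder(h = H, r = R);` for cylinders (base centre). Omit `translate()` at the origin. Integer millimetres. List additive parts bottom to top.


cube([240, 240, 60]);
translate([120, 120, 60]) cylinder(h = 120, r = 70);
translate([120, 120, 180]) cylinder(h = 70, r = 60);
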